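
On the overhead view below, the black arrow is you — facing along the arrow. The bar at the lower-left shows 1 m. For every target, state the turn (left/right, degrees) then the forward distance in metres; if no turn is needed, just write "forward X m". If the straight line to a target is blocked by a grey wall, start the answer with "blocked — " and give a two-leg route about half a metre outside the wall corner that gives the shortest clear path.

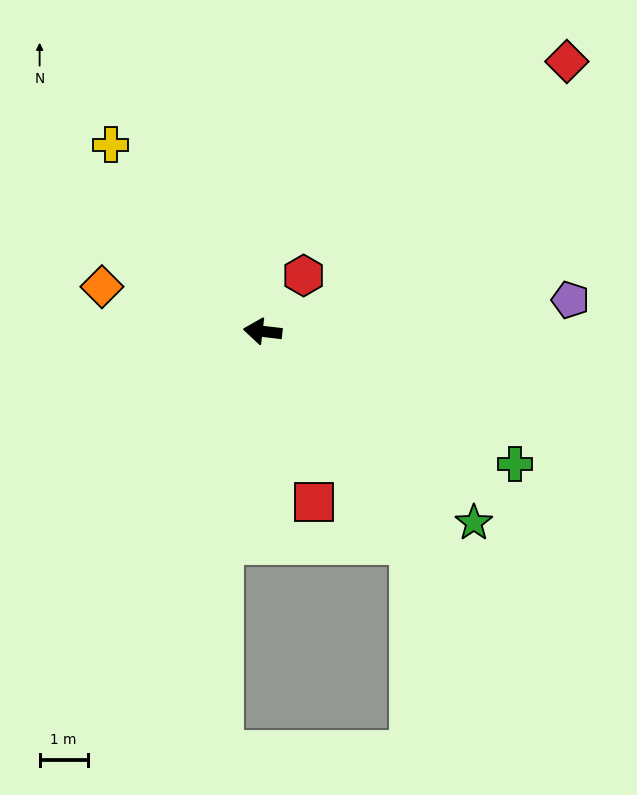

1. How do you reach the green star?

turn left 145°, forward 5.9 m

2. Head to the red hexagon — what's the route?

turn right 120°, forward 1.4 m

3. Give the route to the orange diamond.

turn right 9°, forward 3.5 m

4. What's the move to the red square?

turn left 113°, forward 3.7 m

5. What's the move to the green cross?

turn left 159°, forward 5.9 m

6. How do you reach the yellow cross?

turn right 44°, forward 5.0 m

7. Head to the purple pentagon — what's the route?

turn right 167°, forward 6.5 m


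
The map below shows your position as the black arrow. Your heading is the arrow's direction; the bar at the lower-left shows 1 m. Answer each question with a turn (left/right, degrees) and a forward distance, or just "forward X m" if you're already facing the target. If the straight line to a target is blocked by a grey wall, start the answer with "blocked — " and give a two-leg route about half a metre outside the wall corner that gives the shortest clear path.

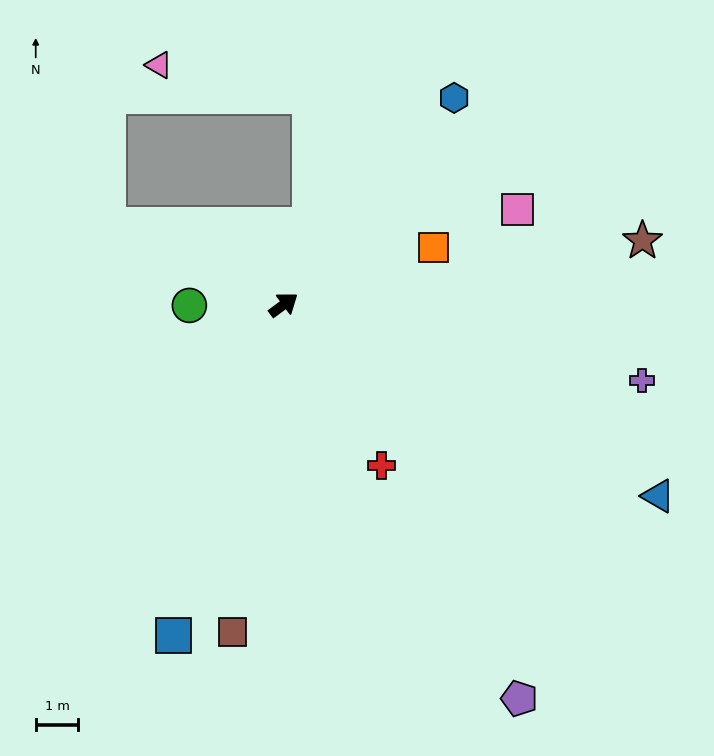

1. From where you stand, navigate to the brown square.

turn right 135°, forward 7.8 m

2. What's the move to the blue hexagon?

turn left 14°, forward 6.3 m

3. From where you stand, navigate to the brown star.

turn right 26°, forward 8.6 m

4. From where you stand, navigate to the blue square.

turn right 145°, forward 8.2 m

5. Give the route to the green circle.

turn left 144°, forward 2.2 m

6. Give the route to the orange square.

turn right 16°, forward 3.8 m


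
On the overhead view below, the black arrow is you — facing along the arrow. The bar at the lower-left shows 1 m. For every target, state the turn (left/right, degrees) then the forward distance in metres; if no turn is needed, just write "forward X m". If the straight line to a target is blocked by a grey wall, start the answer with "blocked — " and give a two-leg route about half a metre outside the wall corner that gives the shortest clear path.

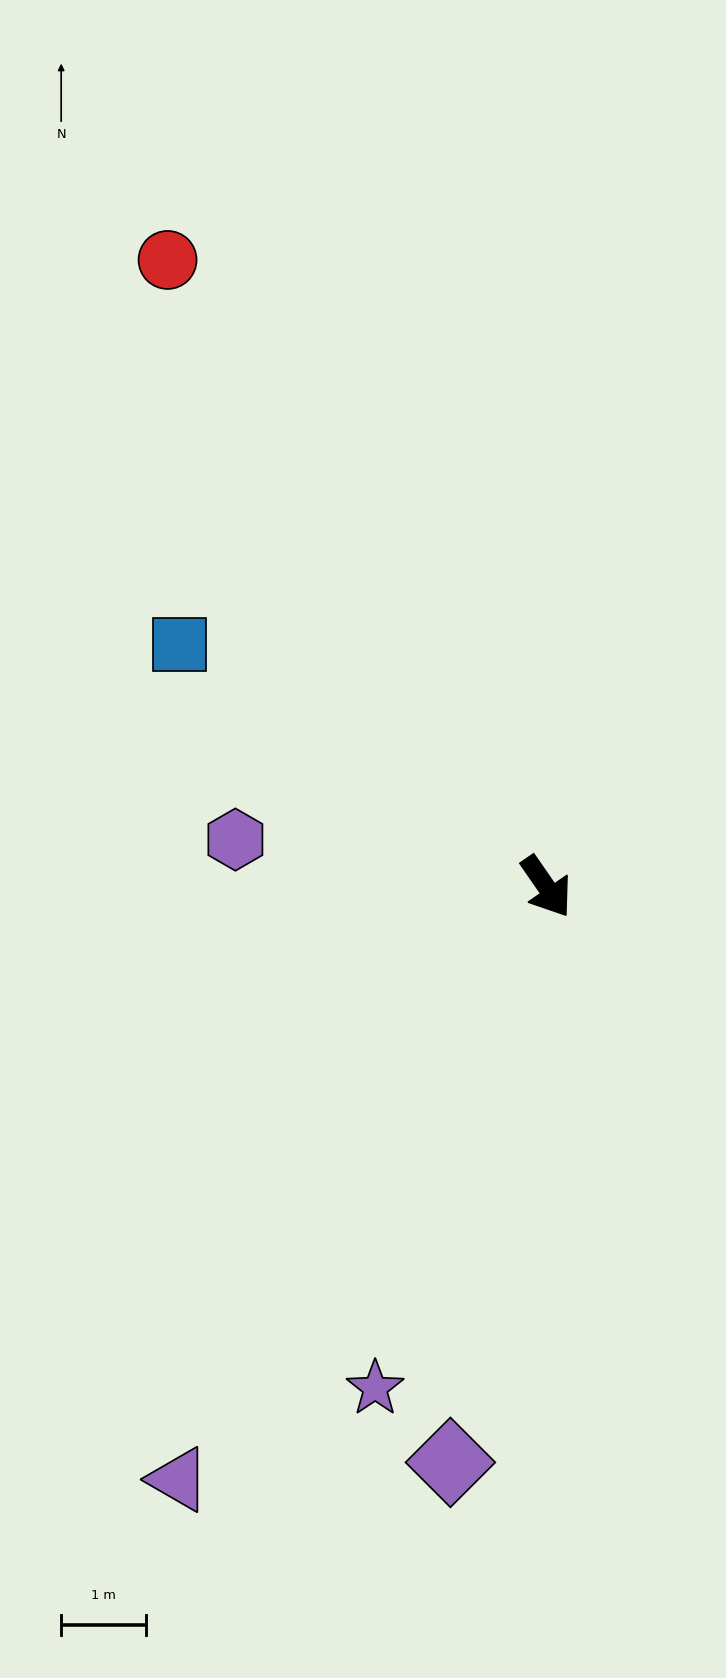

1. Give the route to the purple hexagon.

turn right 133°, forward 3.7 m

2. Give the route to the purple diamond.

turn right 44°, forward 6.9 m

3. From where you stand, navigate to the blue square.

turn right 158°, forward 5.2 m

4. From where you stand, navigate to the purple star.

turn right 54°, forward 6.2 m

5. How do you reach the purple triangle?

turn right 66°, forward 8.2 m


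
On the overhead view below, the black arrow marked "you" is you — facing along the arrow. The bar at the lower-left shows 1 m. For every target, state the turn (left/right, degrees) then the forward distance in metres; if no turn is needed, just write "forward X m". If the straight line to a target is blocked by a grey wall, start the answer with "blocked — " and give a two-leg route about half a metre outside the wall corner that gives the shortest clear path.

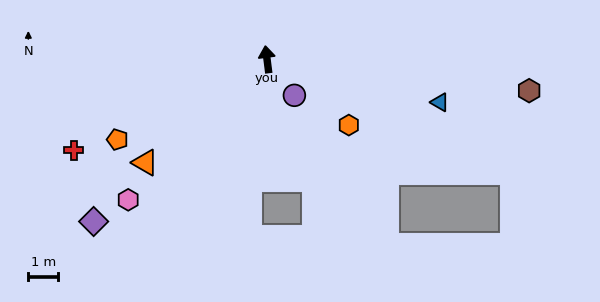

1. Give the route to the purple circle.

turn right 150°, forward 1.5 m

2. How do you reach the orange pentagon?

turn left 111°, forward 5.7 m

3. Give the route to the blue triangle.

turn right 111°, forward 6.0 m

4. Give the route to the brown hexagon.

turn right 104°, forward 8.9 m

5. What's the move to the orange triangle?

turn left 123°, forward 5.4 m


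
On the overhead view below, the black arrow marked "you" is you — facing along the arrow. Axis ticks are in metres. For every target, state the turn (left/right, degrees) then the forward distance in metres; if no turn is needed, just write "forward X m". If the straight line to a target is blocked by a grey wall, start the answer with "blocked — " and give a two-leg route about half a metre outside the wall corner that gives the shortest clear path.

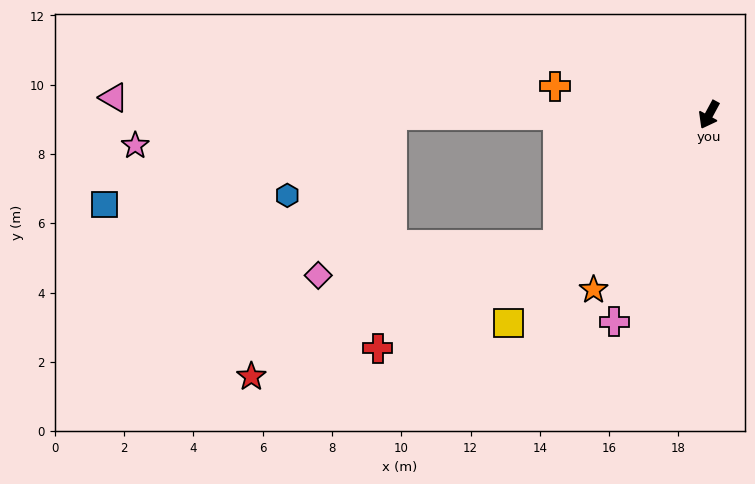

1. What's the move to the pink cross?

turn left 4°, forward 6.6 m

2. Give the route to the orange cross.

turn right 72°, forward 4.5 m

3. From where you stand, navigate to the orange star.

turn right 5°, forward 6.1 m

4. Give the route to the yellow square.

turn right 15°, forward 8.3 m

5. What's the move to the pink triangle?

turn right 63°, forward 17.2 m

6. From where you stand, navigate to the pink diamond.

blocked — turn right 21°, forward 5.8 m, then turn right 33°, forward 7.0 m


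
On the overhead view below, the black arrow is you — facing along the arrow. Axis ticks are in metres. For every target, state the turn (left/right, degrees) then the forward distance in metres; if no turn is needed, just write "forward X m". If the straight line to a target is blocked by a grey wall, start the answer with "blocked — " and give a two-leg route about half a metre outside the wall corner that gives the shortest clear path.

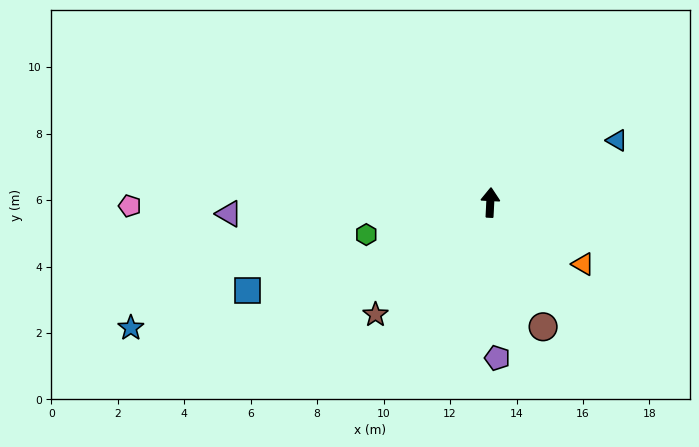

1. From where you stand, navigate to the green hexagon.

turn left 107°, forward 3.9 m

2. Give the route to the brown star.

turn left 137°, forward 4.8 m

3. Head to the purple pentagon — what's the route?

turn right 174°, forward 4.7 m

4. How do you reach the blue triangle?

turn right 61°, forward 4.2 m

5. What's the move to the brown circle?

turn right 154°, forward 4.1 m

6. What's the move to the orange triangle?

turn right 121°, forward 3.4 m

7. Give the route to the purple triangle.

turn left 95°, forward 7.9 m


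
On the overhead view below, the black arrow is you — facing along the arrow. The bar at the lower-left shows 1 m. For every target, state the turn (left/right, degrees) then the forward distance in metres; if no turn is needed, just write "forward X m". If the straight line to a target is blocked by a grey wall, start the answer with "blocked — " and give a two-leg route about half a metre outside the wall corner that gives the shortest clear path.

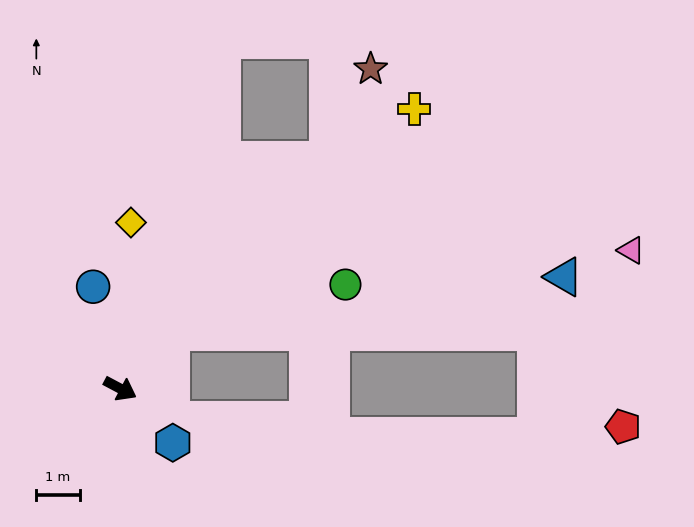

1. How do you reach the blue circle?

turn left 133°, forward 2.4 m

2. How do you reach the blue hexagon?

turn right 18°, forward 1.7 m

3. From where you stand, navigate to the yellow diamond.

turn left 114°, forward 3.8 m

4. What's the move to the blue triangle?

blocked — turn left 76°, forward 1.8 m, then turn right 40°, forward 9.2 m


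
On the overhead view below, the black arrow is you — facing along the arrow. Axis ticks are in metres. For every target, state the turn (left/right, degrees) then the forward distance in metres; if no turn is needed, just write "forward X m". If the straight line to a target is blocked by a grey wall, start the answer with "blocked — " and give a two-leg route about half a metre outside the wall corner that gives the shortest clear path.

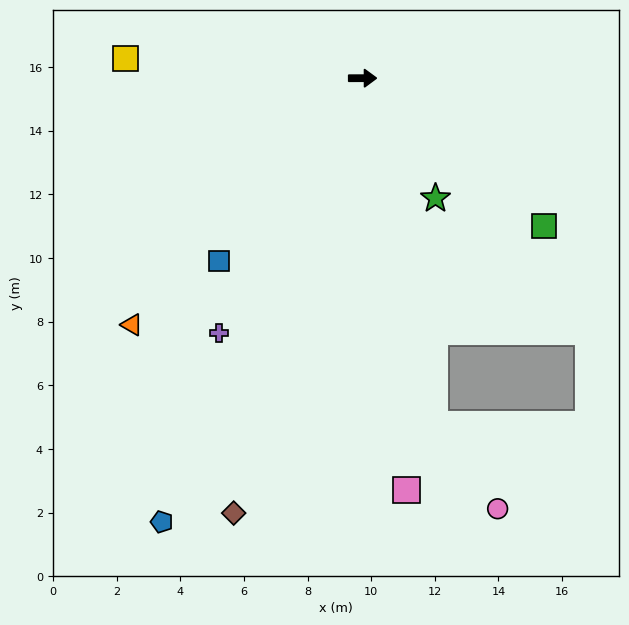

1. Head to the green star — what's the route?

turn right 59°, forward 4.4 m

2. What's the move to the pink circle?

blocked — turn right 78°, forward 11.1 m, then turn left 25°, forward 3.3 m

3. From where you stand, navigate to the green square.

turn right 39°, forward 7.4 m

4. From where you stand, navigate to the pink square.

turn right 84°, forward 13.0 m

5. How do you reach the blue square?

turn right 128°, forward 7.3 m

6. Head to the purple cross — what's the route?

turn right 120°, forward 9.2 m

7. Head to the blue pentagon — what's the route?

turn right 114°, forward 15.3 m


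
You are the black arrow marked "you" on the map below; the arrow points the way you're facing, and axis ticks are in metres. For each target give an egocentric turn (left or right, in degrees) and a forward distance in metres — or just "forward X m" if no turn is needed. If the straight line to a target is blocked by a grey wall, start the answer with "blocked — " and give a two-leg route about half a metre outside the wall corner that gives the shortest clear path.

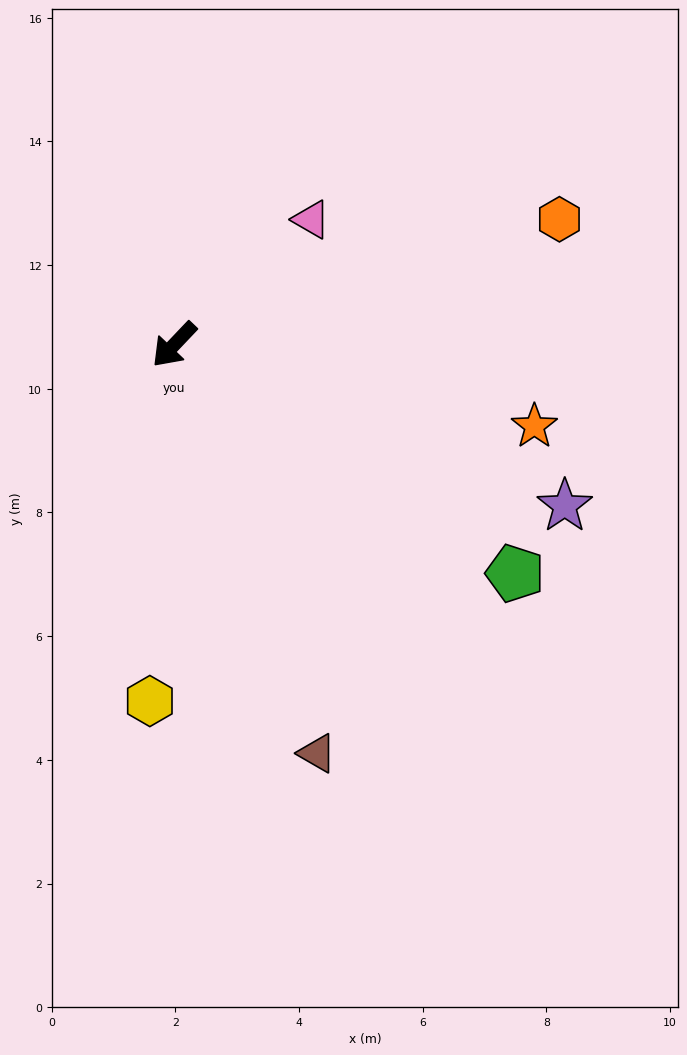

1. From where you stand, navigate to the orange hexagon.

turn left 152°, forward 6.6 m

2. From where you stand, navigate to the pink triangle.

turn left 176°, forward 3.0 m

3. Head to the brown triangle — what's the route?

turn left 63°, forward 7.0 m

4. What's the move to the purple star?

turn left 111°, forward 6.8 m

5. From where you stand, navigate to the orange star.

turn left 121°, forward 6.0 m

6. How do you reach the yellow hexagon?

turn left 40°, forward 5.8 m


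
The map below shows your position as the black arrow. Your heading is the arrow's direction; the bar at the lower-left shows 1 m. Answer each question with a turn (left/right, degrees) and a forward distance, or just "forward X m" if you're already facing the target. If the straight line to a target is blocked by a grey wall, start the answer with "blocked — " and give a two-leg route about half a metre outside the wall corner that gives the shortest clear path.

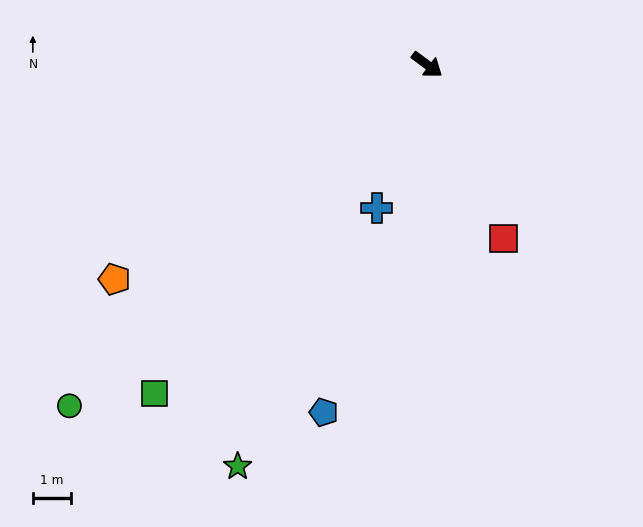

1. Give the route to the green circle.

turn right 100°, forward 12.8 m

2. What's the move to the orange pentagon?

turn right 109°, forward 9.8 m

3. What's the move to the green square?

turn right 93°, forward 11.1 m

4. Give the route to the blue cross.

turn right 73°, forward 3.9 m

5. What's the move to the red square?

turn right 29°, forward 4.9 m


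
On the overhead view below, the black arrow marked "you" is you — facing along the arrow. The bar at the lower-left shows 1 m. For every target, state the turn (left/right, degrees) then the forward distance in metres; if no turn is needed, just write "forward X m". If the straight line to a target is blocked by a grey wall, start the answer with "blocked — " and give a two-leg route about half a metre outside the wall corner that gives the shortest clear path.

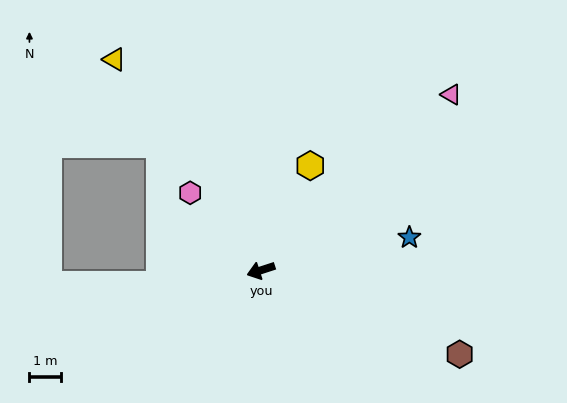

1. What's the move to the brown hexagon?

turn left 139°, forward 6.7 m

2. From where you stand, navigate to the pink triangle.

turn right 155°, forward 8.1 m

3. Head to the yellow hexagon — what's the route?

turn right 133°, forward 3.6 m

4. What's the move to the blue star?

turn left 174°, forward 4.7 m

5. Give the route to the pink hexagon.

turn right 66°, forward 3.3 m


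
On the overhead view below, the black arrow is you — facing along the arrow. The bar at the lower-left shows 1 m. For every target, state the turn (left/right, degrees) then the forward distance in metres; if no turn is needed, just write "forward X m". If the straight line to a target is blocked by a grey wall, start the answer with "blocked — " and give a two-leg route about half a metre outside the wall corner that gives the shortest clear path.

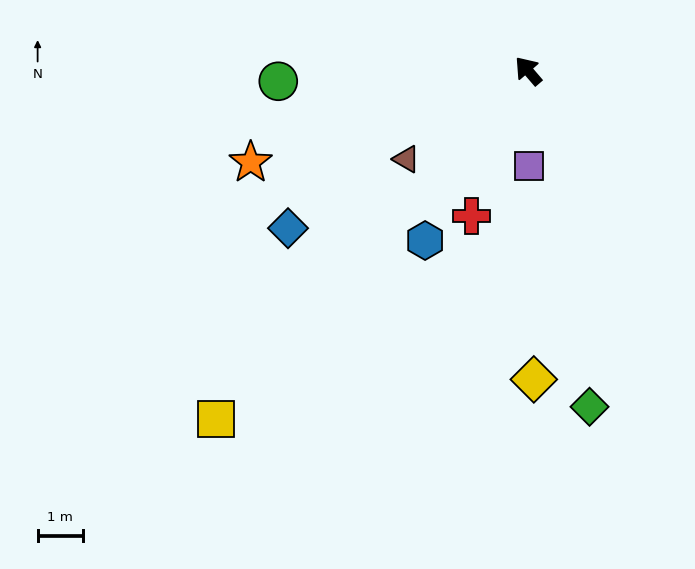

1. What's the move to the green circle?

turn left 52°, forward 5.6 m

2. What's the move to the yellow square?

turn left 98°, forward 10.4 m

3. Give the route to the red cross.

turn left 118°, forward 3.5 m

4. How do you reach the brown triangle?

turn left 85°, forward 3.3 m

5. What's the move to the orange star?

turn left 68°, forward 6.5 m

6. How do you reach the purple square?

turn left 140°, forward 2.1 m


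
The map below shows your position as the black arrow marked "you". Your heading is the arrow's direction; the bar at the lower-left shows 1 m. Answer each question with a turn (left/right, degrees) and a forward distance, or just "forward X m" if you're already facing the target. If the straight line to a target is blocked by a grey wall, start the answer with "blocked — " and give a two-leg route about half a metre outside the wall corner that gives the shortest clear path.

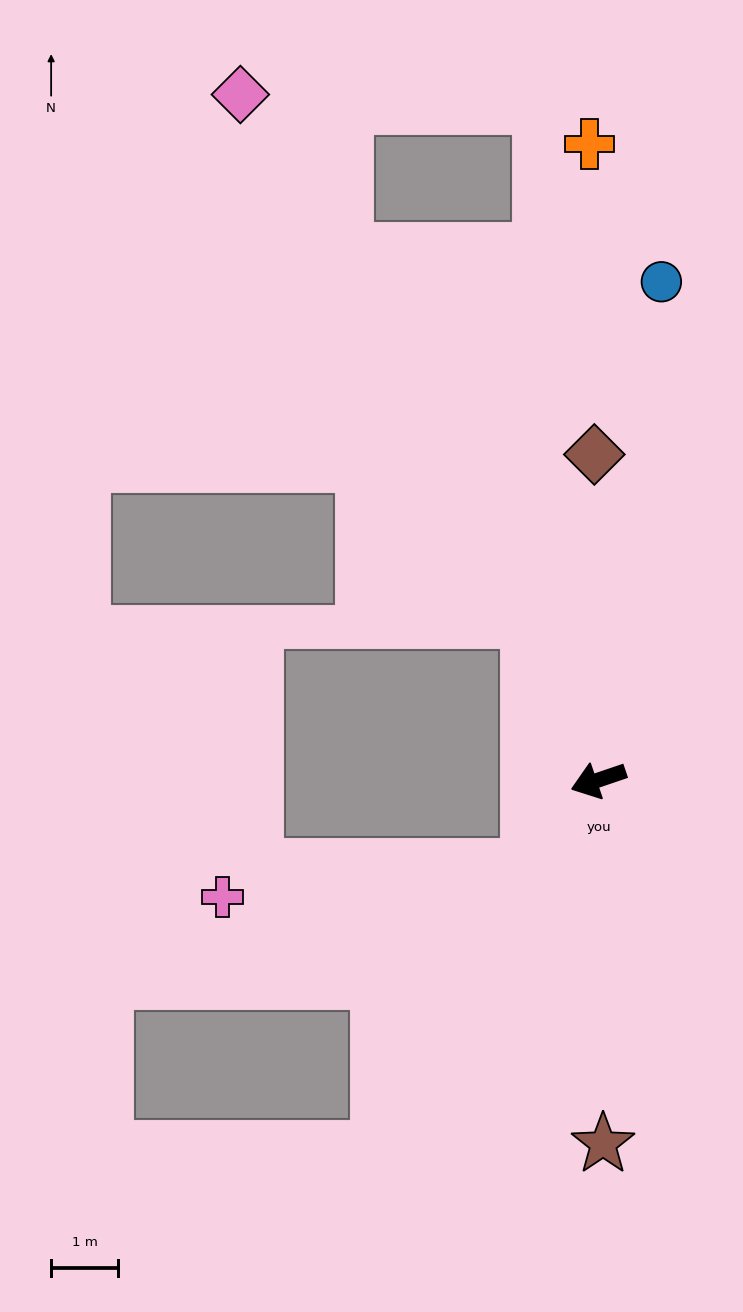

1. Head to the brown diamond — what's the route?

turn right 108°, forward 4.8 m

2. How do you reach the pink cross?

blocked — turn left 33°, forward 1.7 m, then turn right 46°, forward 4.6 m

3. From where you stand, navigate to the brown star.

turn left 72°, forward 5.4 m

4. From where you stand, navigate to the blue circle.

turn right 116°, forward 7.5 m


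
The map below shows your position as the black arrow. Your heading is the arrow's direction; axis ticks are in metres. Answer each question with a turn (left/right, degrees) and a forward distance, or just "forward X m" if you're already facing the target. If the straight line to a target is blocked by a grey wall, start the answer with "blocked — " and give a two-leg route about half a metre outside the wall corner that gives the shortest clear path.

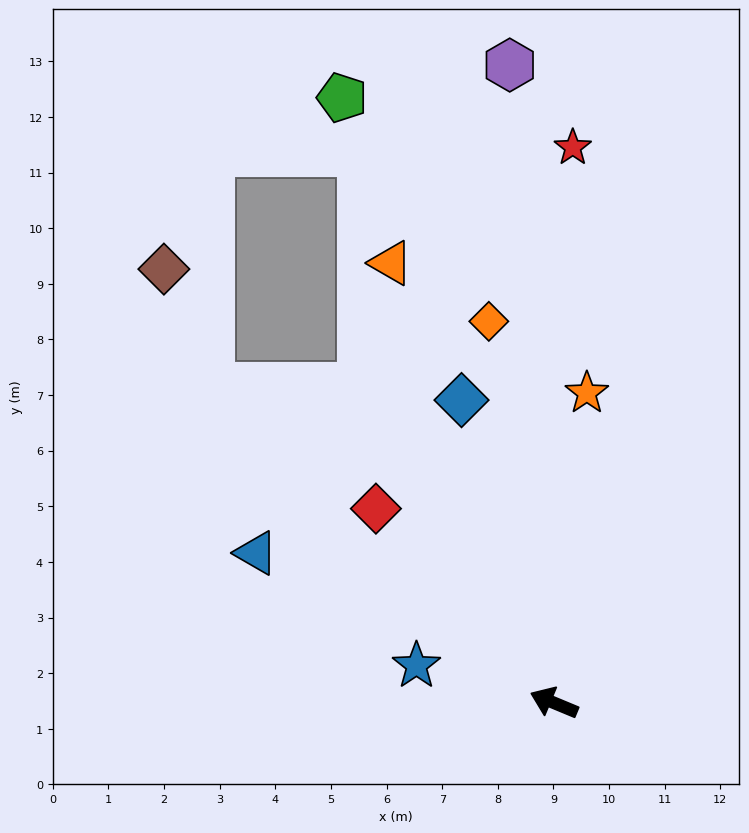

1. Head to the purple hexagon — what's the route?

turn right 63°, forward 11.5 m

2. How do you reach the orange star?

turn right 73°, forward 5.6 m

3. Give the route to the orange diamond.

turn right 58°, forward 7.0 m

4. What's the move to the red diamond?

turn right 25°, forward 4.7 m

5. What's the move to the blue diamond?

turn right 50°, forward 5.7 m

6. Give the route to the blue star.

turn left 7°, forward 2.6 m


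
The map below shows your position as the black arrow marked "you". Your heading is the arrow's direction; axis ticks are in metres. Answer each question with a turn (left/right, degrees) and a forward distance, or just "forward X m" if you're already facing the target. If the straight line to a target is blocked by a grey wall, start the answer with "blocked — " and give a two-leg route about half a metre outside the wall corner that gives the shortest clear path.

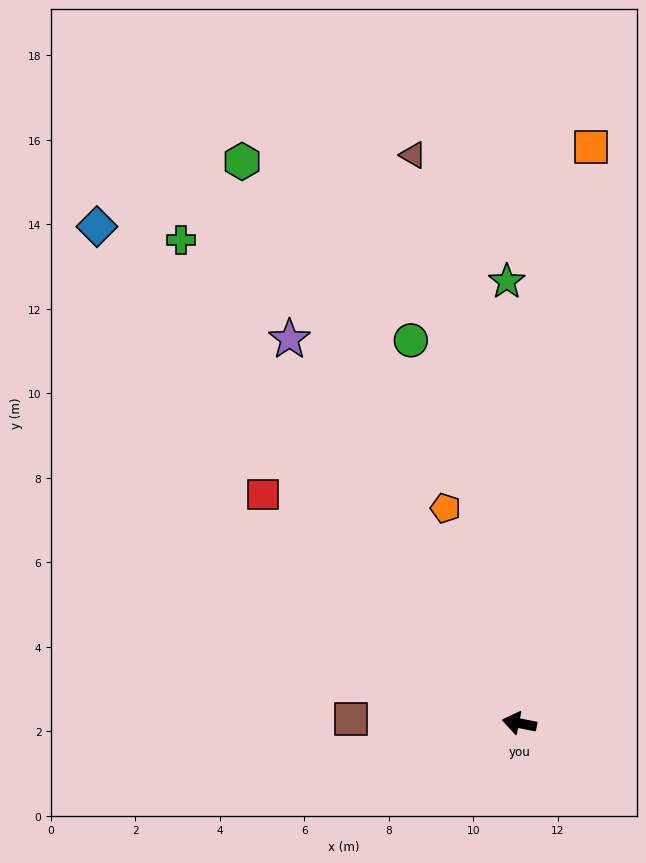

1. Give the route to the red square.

turn right 31°, forward 8.1 m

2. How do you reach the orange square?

turn right 86°, forward 13.7 m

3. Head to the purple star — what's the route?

turn right 48°, forward 10.6 m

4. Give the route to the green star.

turn right 77°, forward 10.5 m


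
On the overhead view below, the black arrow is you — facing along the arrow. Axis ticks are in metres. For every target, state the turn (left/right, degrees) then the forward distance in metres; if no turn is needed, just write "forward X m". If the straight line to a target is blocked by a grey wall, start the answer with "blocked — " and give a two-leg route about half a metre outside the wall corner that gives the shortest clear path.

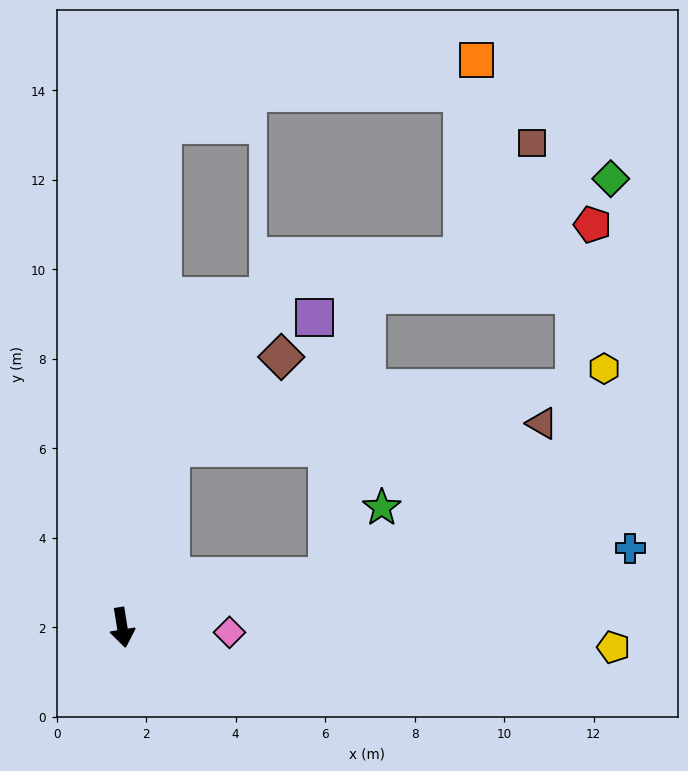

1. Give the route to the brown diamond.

blocked — turn left 156°, forward 4.2 m, then turn right 36°, forward 3.2 m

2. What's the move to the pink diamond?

turn left 78°, forward 2.4 m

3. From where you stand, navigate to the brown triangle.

blocked — turn left 156°, forward 4.2 m, then turn right 71°, forward 8.3 m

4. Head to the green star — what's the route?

blocked — turn left 95°, forward 4.7 m, then turn left 37°, forward 1.9 m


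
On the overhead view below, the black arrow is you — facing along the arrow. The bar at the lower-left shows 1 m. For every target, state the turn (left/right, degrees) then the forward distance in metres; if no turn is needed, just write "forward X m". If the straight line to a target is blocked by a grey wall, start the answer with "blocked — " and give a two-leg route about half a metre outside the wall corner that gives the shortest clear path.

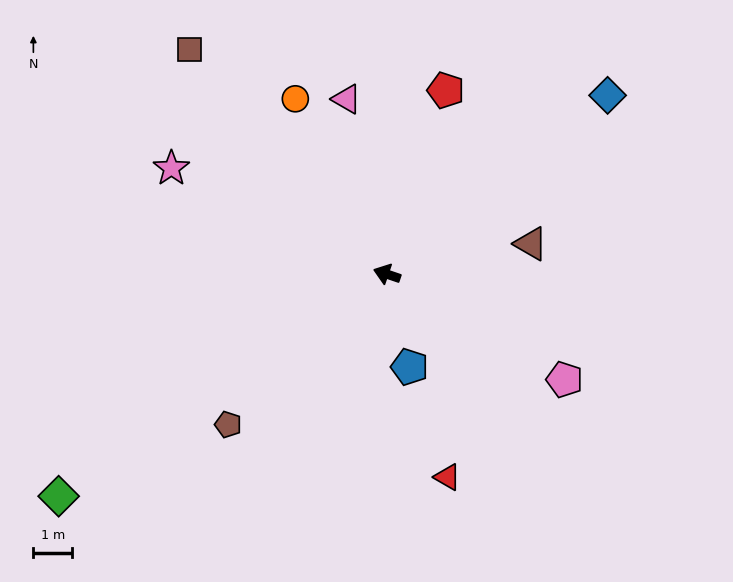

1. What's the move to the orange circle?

turn right 44°, forward 5.1 m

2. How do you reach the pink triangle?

turn right 58°, forward 4.6 m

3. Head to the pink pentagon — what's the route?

turn left 168°, forward 5.3 m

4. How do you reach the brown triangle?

turn right 149°, forward 3.8 m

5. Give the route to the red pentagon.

turn right 89°, forward 5.0 m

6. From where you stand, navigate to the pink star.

turn right 7°, forward 6.2 m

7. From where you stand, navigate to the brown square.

turn right 30°, forward 7.7 m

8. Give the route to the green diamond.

turn left 53°, forward 10.2 m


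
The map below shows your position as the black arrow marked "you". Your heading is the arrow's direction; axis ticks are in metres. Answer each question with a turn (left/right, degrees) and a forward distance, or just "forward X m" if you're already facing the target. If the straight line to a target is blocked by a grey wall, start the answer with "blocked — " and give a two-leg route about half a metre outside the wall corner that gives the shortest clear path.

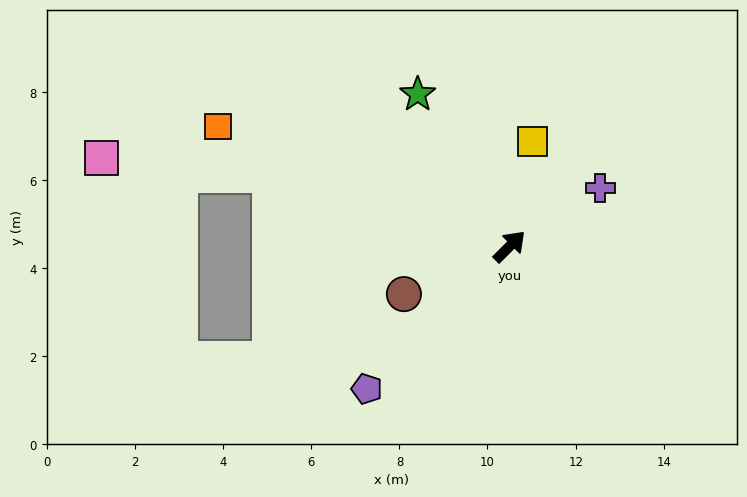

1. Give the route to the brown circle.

turn left 159°, forward 2.6 m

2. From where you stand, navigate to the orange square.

turn left 113°, forward 7.2 m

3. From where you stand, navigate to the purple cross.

turn right 12°, forward 2.4 m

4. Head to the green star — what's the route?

turn left 76°, forward 4.0 m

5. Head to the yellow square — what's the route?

turn left 32°, forward 2.4 m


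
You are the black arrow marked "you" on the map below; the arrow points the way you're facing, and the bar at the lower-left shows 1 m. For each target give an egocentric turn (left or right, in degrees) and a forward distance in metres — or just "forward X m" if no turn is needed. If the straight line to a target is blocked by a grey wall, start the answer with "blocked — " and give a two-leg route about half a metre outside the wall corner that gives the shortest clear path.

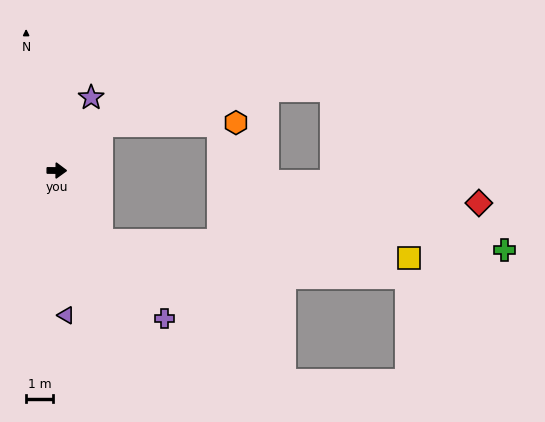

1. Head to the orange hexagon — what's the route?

blocked — turn left 46°, forward 2.3 m, then turn right 44°, forward 4.9 m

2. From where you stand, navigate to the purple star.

turn left 65°, forward 3.0 m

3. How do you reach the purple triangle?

turn right 86°, forward 5.3 m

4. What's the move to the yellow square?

blocked — turn right 57°, forward 3.1 m, then turn left 54°, forward 11.3 m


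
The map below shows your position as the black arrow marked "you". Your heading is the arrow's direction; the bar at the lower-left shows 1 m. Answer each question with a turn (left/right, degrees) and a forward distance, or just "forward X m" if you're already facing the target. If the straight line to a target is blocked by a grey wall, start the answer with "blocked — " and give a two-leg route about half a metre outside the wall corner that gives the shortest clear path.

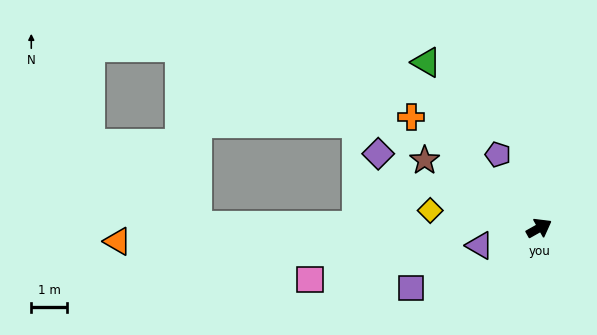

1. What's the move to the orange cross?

turn left 110°, forward 4.7 m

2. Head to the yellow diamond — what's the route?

turn left 141°, forward 3.0 m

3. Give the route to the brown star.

turn left 120°, forward 3.7 m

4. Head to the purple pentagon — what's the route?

turn left 90°, forward 2.3 m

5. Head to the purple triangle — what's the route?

turn left 167°, forward 1.7 m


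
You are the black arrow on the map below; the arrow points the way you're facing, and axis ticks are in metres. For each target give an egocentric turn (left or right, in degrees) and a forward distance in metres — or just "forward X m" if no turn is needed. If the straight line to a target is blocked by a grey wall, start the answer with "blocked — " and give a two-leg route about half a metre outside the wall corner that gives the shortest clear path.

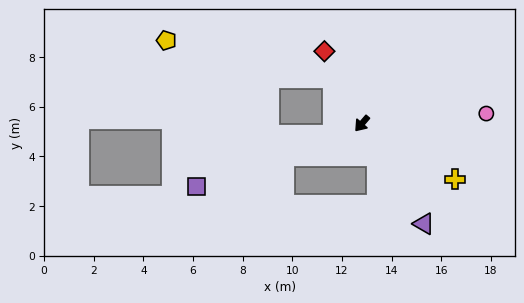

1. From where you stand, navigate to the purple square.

turn right 29°, forward 7.1 m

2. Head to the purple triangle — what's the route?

turn left 72°, forward 4.7 m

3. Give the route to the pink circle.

turn left 135°, forward 5.0 m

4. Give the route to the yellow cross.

turn left 100°, forward 4.4 m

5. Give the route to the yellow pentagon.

blocked — turn right 107°, forward 2.2 m, then turn left 45°, forward 6.9 m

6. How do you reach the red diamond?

turn right 112°, forward 3.3 m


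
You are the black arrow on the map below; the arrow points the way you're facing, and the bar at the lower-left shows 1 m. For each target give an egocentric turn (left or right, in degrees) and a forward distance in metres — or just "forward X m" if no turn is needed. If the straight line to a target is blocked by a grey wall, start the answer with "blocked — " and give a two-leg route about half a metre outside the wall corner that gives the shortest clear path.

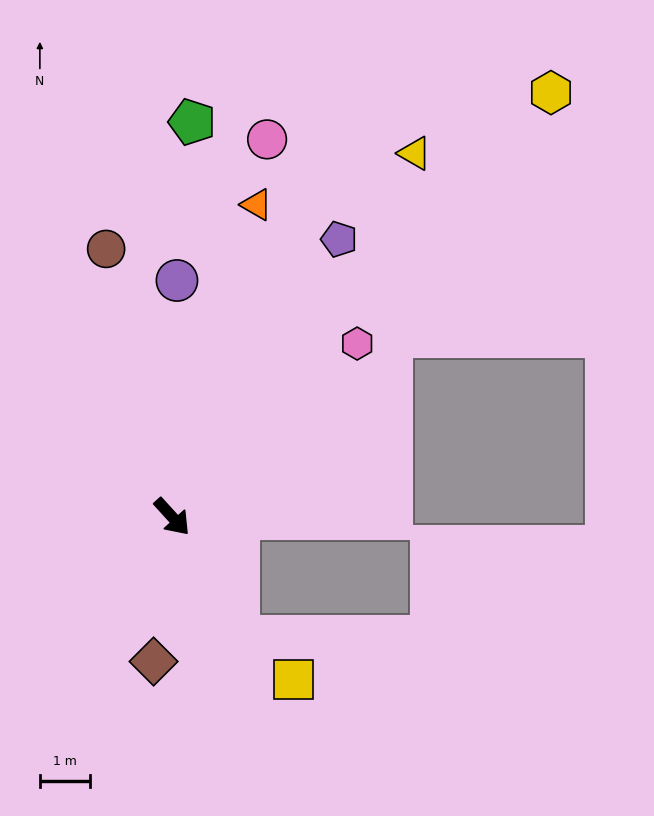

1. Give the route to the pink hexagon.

turn left 91°, forward 5.1 m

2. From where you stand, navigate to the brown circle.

turn left 152°, forward 5.5 m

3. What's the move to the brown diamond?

turn right 50°, forward 2.9 m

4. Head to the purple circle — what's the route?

turn left 137°, forward 4.7 m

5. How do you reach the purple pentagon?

turn left 107°, forward 6.5 m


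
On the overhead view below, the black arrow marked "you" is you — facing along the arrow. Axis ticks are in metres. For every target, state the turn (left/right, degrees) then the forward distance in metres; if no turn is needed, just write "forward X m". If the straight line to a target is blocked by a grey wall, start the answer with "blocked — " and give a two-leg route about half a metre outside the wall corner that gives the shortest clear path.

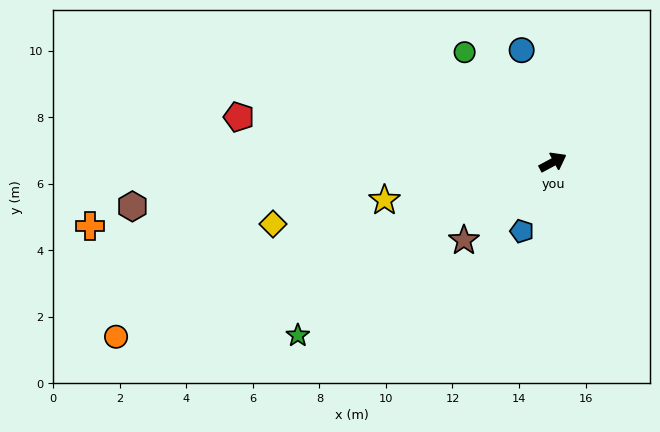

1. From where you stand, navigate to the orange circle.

turn left 174°, forward 14.1 m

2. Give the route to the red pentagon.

turn left 144°, forward 9.5 m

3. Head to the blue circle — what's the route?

turn left 77°, forward 3.5 m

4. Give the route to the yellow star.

turn left 164°, forward 5.2 m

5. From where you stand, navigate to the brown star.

turn right 167°, forward 3.6 m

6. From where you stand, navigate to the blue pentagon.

turn right 142°, forward 2.3 m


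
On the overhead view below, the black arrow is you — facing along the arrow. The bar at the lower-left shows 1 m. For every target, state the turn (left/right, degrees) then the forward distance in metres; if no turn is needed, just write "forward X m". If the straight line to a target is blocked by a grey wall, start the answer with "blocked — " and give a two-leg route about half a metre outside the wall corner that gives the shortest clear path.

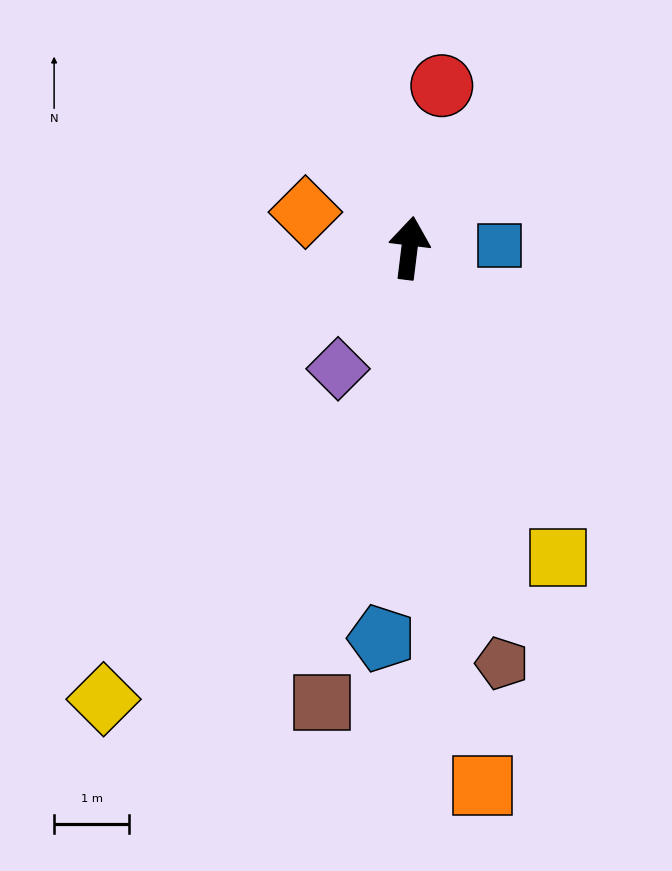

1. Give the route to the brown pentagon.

turn right 160°, forward 5.7 m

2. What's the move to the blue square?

turn right 81°, forward 1.2 m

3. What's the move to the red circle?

turn right 4°, forward 2.2 m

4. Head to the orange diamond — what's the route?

turn left 78°, forward 1.5 m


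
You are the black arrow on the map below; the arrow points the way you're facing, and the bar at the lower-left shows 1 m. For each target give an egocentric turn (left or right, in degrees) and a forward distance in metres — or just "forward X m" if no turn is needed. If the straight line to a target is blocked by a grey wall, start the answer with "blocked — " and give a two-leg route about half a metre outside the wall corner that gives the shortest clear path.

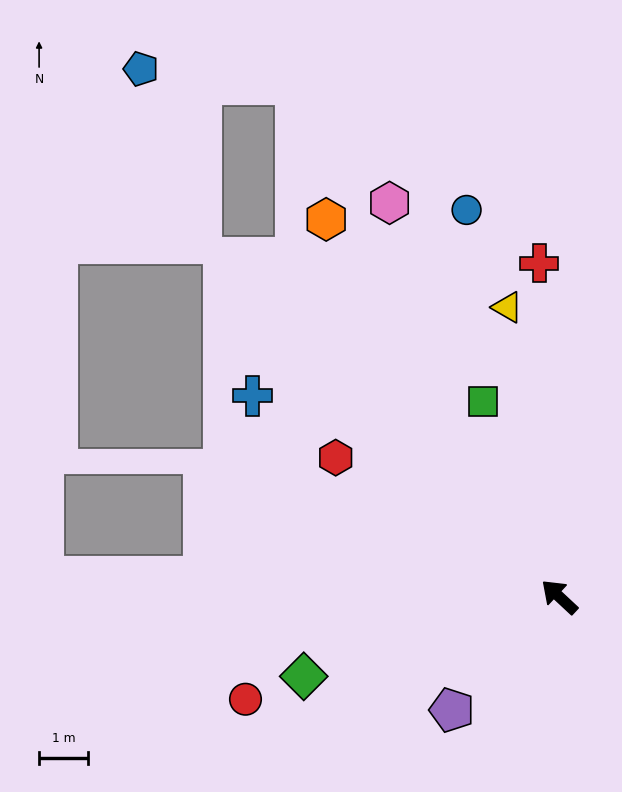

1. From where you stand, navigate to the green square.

turn right 26°, forward 4.3 m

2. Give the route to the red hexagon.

turn left 11°, forward 5.4 m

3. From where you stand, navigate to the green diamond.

turn left 60°, forward 5.5 m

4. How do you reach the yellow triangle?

turn right 37°, forward 6.0 m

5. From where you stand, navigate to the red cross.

turn right 44°, forward 6.8 m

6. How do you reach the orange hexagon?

turn right 15°, forward 9.1 m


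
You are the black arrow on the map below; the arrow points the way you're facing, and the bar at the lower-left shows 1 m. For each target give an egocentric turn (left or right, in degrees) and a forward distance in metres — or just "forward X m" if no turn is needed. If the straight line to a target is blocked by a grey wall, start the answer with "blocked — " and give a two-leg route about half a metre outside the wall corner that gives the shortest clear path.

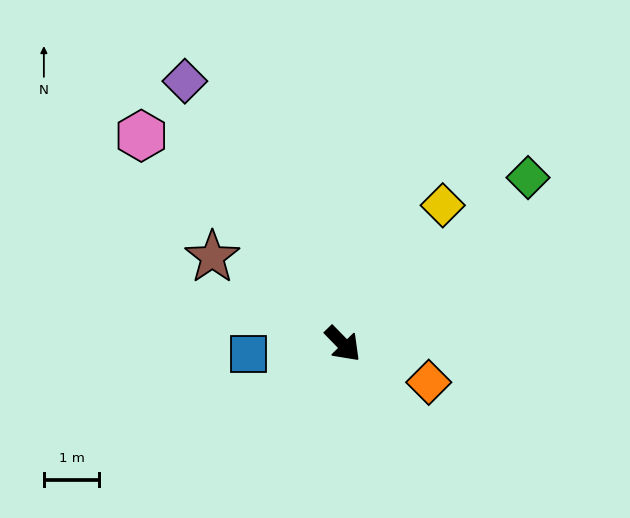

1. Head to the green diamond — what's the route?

turn left 88°, forward 4.5 m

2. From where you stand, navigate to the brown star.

turn right 168°, forward 2.8 m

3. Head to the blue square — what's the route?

turn right 128°, forward 1.7 m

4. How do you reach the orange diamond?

turn left 22°, forward 1.7 m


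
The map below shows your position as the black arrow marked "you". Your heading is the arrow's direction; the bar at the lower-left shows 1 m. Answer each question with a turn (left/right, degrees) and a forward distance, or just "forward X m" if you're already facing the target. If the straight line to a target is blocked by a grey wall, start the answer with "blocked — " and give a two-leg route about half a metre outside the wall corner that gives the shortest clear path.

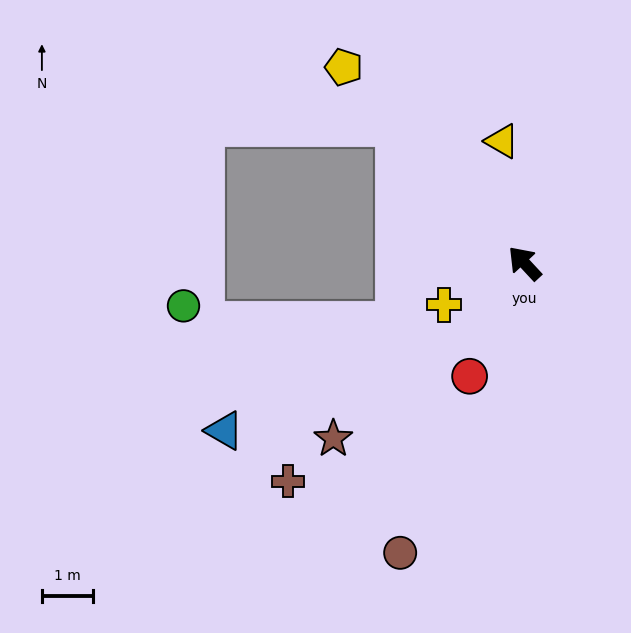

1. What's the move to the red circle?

turn left 111°, forward 2.4 m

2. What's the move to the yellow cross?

turn left 74°, forward 1.8 m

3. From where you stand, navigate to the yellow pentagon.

forward 5.2 m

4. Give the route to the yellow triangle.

turn right 32°, forward 2.4 m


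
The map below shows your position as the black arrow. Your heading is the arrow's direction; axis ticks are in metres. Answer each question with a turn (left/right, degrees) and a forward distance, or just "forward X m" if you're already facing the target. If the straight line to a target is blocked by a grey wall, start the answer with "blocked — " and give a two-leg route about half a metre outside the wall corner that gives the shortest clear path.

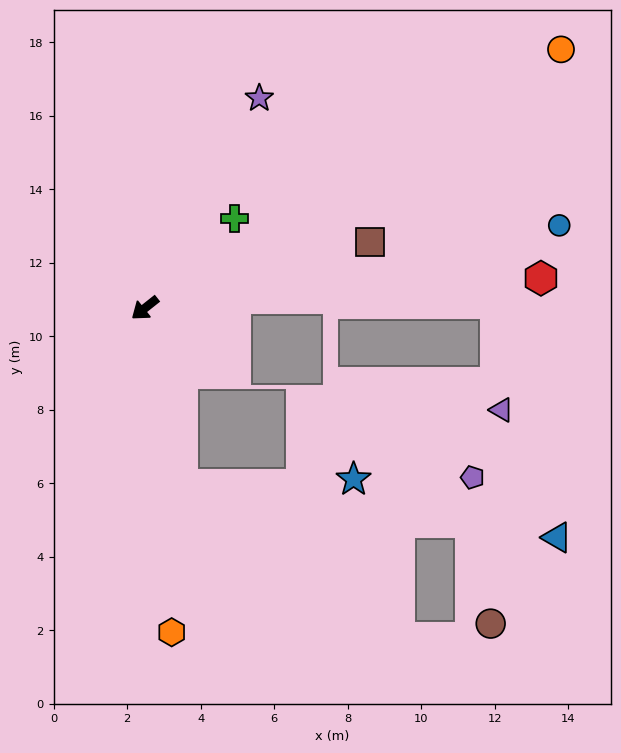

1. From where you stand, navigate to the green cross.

turn right 173°, forward 3.4 m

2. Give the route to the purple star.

turn right 157°, forward 6.5 m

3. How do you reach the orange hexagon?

turn left 56°, forward 8.8 m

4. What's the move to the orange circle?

turn left 173°, forward 13.3 m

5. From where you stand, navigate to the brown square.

turn left 158°, forward 6.4 m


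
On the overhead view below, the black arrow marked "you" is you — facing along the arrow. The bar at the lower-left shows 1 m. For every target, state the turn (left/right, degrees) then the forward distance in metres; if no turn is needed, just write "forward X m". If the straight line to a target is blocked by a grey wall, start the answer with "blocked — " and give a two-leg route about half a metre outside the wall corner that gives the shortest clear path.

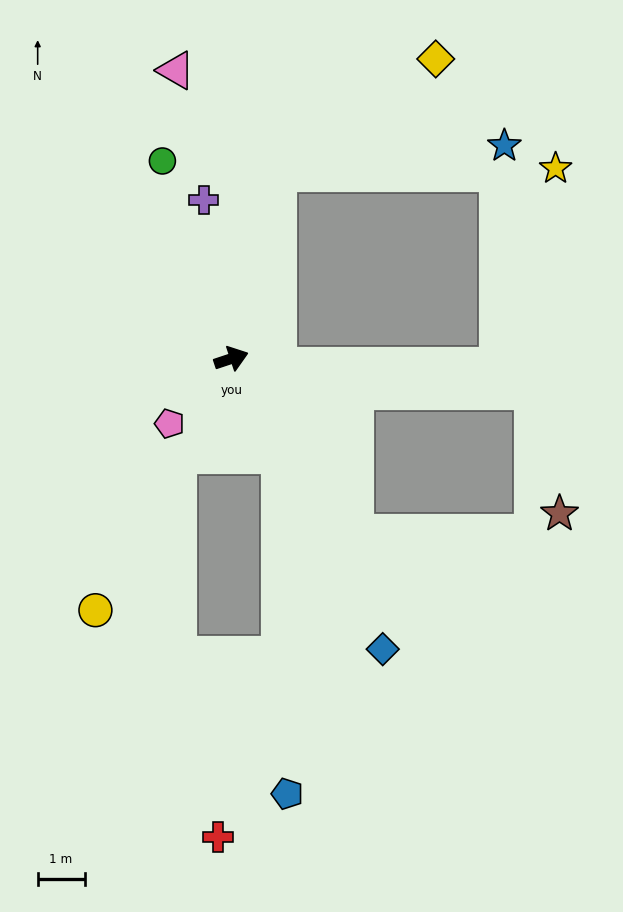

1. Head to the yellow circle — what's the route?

turn right 137°, forward 6.1 m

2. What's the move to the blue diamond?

turn right 81°, forward 7.0 m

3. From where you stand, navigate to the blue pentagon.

blocked — turn right 81°, forward 2.3 m, then turn right 26°, forward 7.3 m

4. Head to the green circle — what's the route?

turn left 91°, forward 4.5 m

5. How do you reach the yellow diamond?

blocked — turn left 58°, forward 4.1 m, then turn right 41°, forward 4.2 m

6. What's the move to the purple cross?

turn left 81°, forward 3.4 m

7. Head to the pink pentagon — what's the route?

turn right 152°, forward 1.9 m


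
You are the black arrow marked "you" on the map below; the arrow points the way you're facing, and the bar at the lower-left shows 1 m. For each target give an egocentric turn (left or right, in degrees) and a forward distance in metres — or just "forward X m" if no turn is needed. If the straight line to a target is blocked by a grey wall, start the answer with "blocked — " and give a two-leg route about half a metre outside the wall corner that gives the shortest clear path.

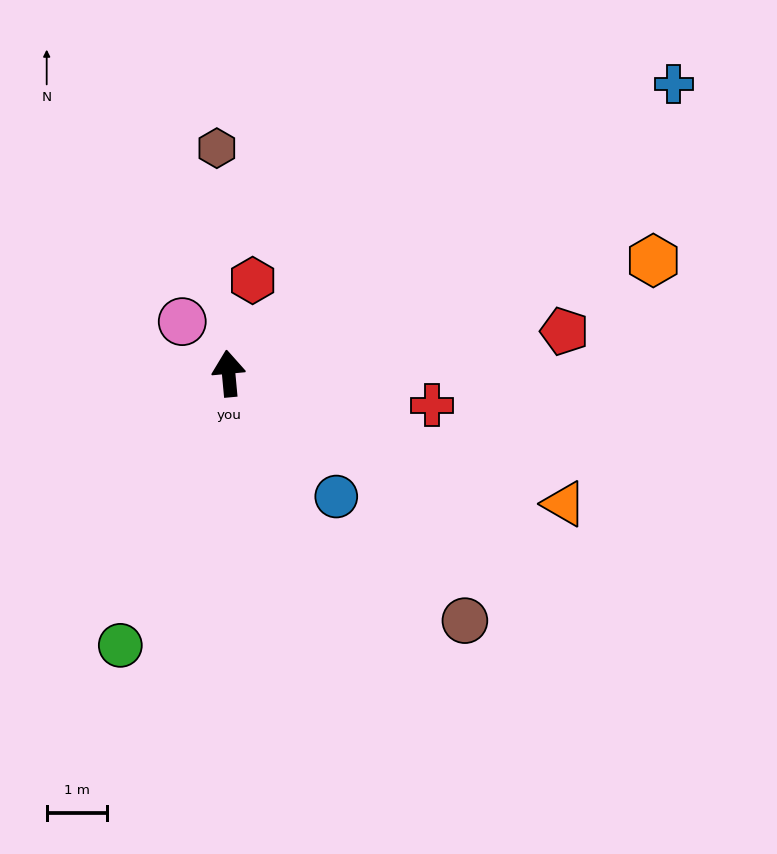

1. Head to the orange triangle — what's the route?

turn right 117°, forward 6.0 m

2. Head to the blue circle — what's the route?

turn right 144°, forward 2.7 m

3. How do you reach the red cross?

turn right 104°, forward 3.4 m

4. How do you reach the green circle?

turn left 153°, forward 4.9 m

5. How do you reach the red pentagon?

turn right 88°, forward 5.7 m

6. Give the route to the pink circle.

turn left 37°, forward 1.2 m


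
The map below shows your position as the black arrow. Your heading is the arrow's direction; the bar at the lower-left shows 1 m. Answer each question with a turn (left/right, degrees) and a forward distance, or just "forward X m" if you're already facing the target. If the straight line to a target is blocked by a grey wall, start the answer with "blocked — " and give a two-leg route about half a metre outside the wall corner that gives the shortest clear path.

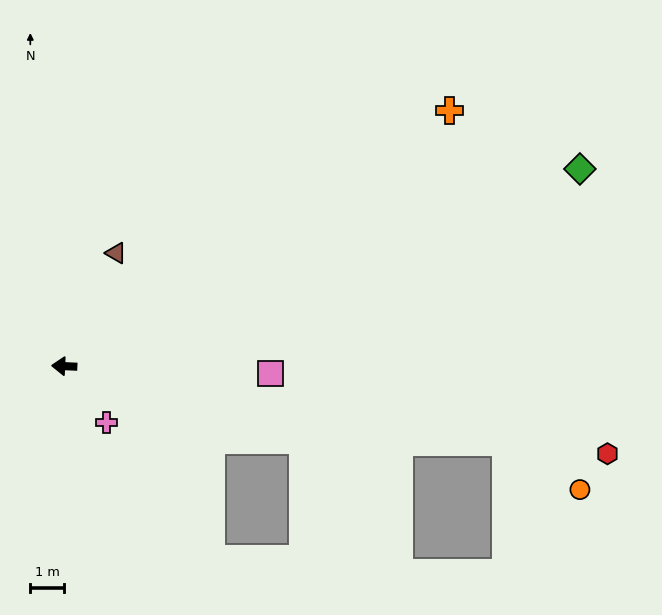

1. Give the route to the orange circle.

blocked — turn left 173°, forward 13.4 m, then turn right 24°, forward 2.6 m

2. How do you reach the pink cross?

turn left 130°, forward 2.1 m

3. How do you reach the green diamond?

turn right 156°, forward 16.5 m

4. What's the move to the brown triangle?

turn right 112°, forward 3.7 m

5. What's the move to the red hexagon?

turn left 173°, forward 16.5 m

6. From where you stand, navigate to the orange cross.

turn right 144°, forward 13.9 m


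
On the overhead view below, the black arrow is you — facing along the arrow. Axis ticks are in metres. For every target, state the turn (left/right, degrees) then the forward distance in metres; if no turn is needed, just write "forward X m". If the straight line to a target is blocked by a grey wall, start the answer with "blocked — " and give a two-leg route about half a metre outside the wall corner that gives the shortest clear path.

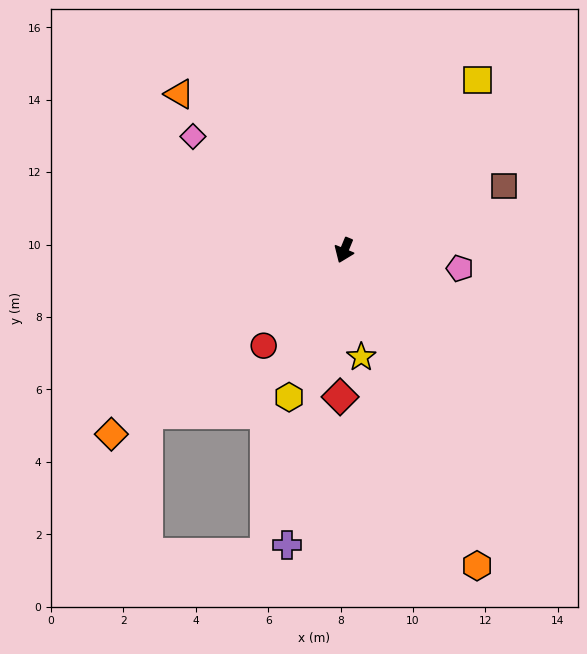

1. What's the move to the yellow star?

turn left 31°, forward 3.0 m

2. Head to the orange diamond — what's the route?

turn right 29°, forward 8.2 m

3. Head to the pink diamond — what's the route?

turn right 105°, forward 5.2 m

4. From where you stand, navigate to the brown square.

turn left 134°, forward 4.8 m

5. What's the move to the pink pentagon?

turn left 104°, forward 3.2 m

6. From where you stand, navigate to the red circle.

turn right 18°, forward 3.4 m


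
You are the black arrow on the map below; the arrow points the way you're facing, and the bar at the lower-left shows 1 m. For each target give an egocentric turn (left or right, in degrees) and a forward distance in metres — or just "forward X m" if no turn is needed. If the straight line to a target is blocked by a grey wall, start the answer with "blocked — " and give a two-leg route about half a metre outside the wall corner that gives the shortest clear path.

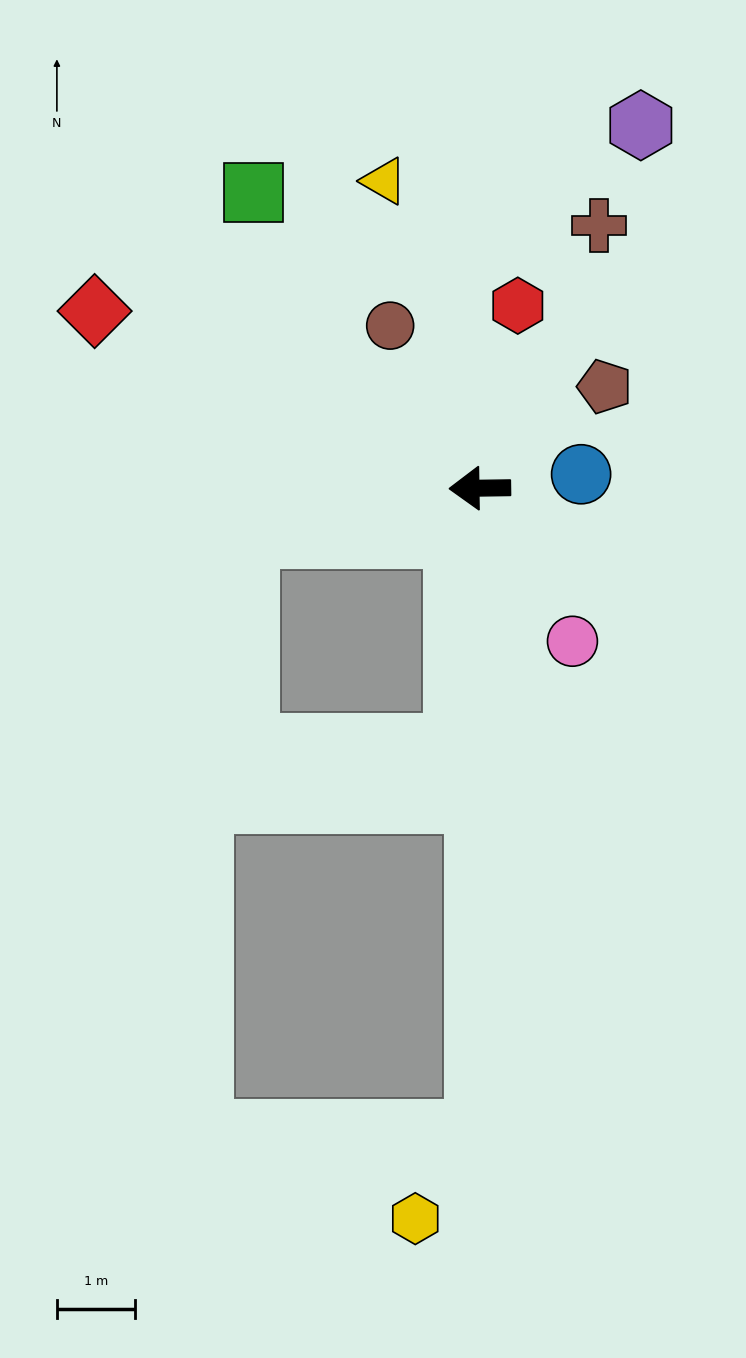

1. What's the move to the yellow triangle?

turn right 74°, forward 4.1 m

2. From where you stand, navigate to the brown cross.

turn right 115°, forward 3.7 m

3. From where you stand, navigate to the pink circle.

turn left 120°, forward 2.3 m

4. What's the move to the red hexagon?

turn right 103°, forward 2.4 m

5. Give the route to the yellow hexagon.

blocked — turn left 89°, forward 8.3 m, then turn right 36°, forward 1.4 m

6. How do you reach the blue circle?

turn right 173°, forward 1.3 m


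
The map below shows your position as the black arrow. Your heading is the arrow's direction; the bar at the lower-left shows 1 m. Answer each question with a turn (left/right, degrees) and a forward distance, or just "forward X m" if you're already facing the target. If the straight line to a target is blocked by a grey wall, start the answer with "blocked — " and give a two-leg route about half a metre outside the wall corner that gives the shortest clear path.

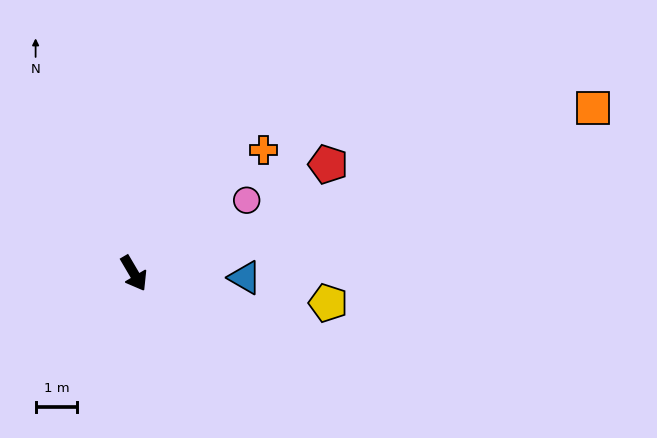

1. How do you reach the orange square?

turn left 79°, forward 11.7 m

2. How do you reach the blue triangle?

turn left 57°, forward 2.7 m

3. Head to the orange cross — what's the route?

turn left 103°, forward 4.3 m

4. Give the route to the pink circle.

turn left 92°, forward 3.2 m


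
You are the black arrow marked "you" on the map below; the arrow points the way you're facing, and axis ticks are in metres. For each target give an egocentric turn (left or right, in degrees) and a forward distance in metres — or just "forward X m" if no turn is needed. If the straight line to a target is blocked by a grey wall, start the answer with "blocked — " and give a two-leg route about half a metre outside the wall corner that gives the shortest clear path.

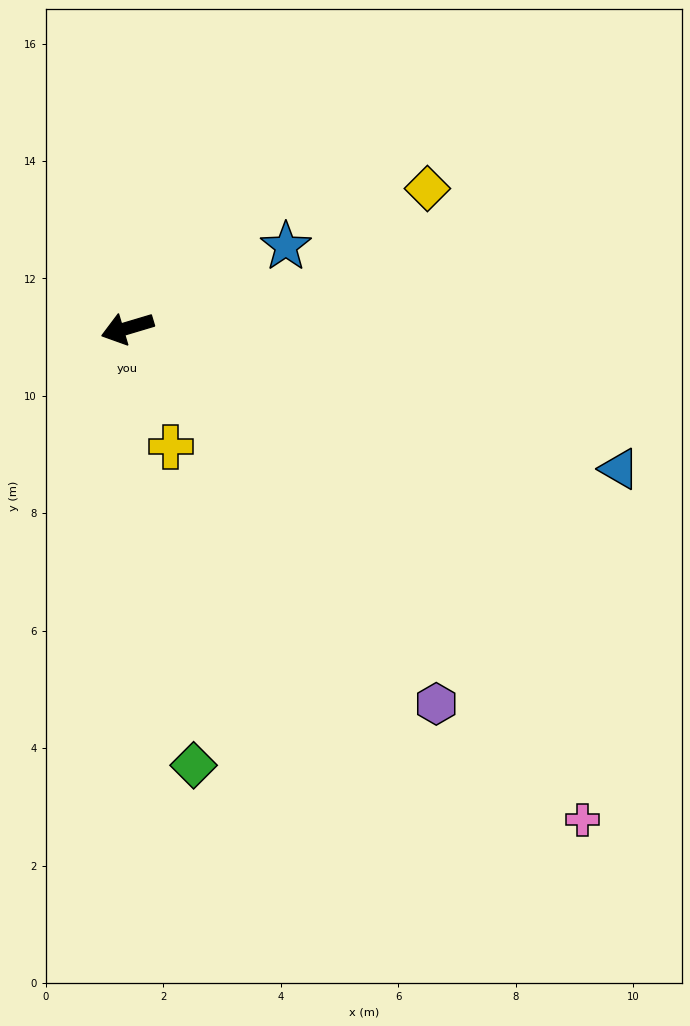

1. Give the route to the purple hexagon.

turn left 113°, forward 8.3 m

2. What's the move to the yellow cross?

turn left 94°, forward 2.2 m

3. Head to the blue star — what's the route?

turn right 169°, forward 3.0 m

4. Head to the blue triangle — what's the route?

turn left 147°, forward 8.7 m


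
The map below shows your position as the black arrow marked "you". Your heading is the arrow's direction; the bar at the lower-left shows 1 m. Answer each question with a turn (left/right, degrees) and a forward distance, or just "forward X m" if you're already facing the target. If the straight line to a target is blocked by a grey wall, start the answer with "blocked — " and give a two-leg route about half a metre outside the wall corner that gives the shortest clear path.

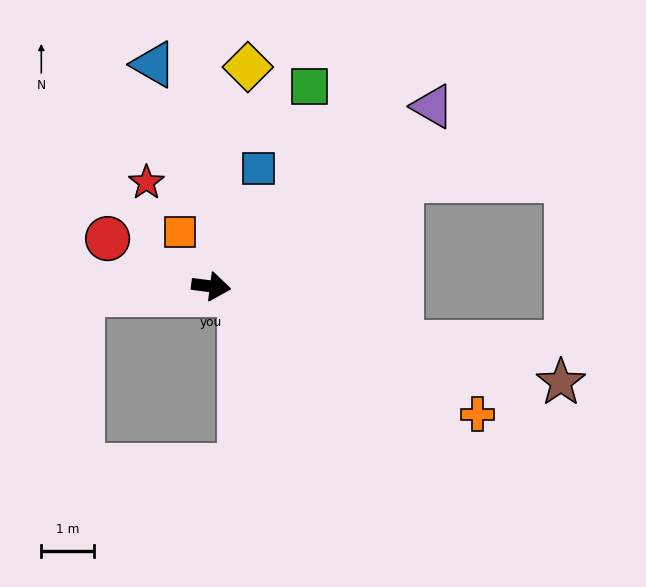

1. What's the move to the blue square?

turn left 75°, forward 2.4 m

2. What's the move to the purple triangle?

turn left 47°, forward 5.4 m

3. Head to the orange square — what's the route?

turn left 127°, forward 1.2 m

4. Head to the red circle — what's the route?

turn left 163°, forward 2.2 m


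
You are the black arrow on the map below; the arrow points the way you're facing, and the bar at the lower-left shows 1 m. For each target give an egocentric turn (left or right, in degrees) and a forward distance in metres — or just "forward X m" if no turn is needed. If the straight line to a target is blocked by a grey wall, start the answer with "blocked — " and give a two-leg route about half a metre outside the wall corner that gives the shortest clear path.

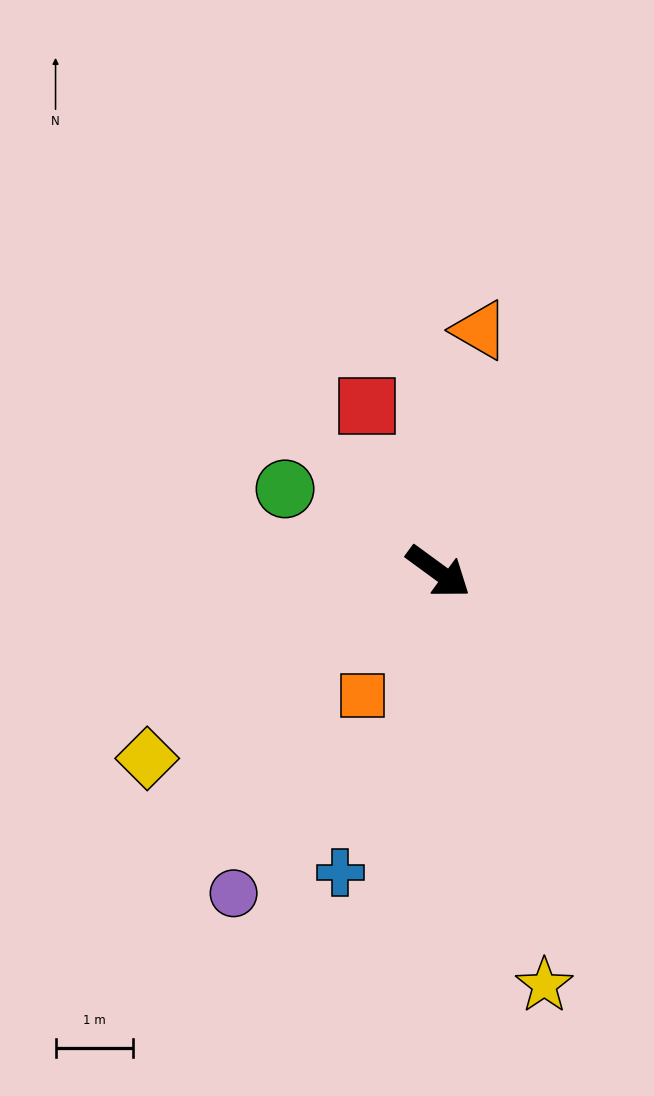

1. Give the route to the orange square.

turn right 85°, forward 1.9 m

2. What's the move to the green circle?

turn right 172°, forward 2.3 m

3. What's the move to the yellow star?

turn right 39°, forward 5.5 m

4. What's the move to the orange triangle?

turn left 116°, forward 3.2 m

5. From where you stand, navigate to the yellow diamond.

turn right 111°, forward 4.5 m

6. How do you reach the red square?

turn left 149°, forward 2.3 m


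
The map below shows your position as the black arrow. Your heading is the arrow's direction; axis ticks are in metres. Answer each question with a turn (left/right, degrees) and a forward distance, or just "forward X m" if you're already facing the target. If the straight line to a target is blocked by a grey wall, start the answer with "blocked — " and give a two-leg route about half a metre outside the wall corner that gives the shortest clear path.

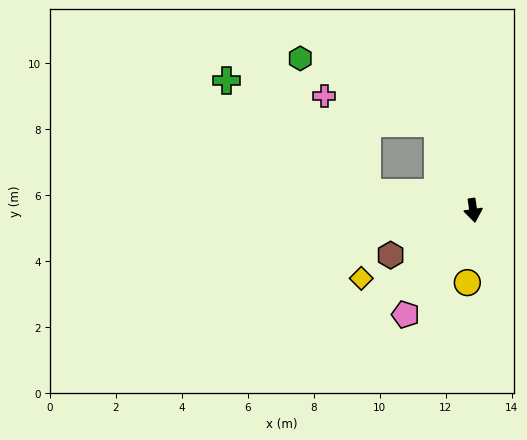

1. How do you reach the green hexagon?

blocked — turn right 166°, forward 2.9 m, then turn left 42°, forward 4.6 m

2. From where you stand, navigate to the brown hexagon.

turn right 70°, forward 2.8 m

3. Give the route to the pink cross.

blocked — turn right 166°, forward 2.9 m, then turn left 54°, forward 3.5 m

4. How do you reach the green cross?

blocked — turn right 108°, forward 3.3 m, then turn right 29°, forward 5.5 m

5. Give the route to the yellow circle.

turn right 13°, forward 2.2 m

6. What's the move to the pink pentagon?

turn right 41°, forward 3.8 m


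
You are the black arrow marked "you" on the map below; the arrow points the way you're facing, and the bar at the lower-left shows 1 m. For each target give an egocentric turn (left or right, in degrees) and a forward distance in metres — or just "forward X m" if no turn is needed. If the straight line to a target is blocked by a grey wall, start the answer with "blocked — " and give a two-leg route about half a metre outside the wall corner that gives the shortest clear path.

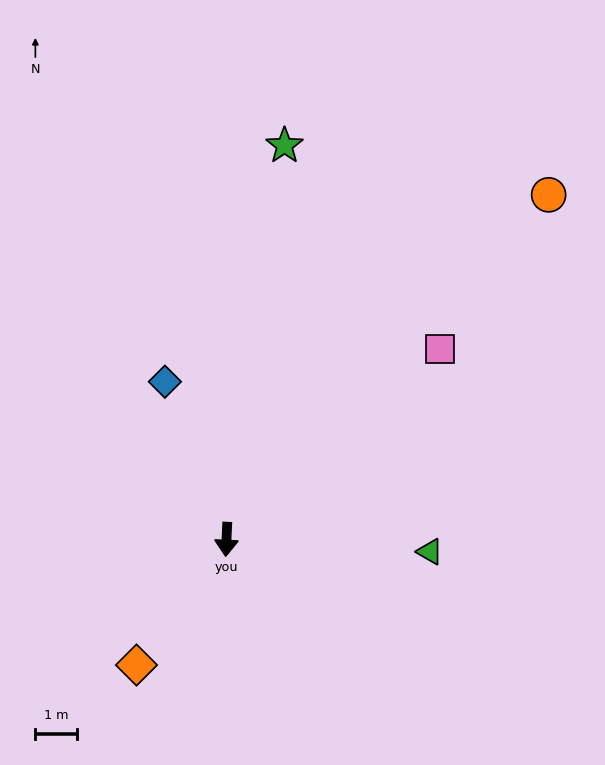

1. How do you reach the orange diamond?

turn right 33°, forward 3.7 m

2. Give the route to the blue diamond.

turn right 156°, forward 4.0 m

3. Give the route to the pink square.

turn left 134°, forward 6.8 m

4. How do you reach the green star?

turn left 174°, forward 9.5 m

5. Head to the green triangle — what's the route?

turn left 89°, forward 4.9 m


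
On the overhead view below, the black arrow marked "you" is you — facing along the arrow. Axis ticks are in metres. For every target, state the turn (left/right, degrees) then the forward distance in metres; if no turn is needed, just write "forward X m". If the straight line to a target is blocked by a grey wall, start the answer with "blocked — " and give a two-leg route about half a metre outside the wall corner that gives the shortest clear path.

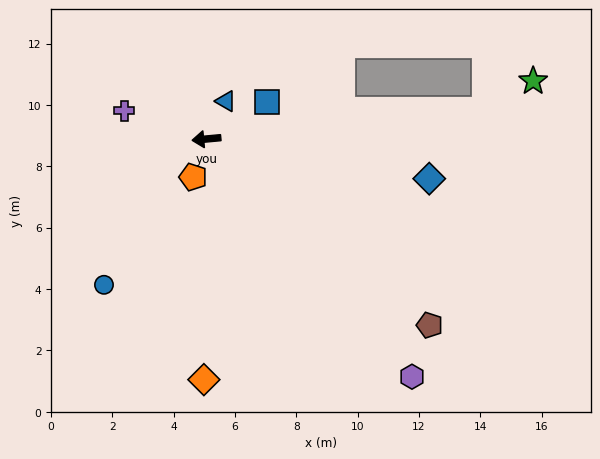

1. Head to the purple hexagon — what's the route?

turn left 126°, forward 10.2 m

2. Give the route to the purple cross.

turn right 24°, forward 2.8 m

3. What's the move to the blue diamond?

turn left 165°, forward 7.4 m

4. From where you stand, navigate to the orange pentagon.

turn left 65°, forward 1.3 m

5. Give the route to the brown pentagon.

turn left 135°, forward 9.5 m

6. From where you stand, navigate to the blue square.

turn right 154°, forward 2.3 m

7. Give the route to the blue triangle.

turn right 122°, forward 1.4 m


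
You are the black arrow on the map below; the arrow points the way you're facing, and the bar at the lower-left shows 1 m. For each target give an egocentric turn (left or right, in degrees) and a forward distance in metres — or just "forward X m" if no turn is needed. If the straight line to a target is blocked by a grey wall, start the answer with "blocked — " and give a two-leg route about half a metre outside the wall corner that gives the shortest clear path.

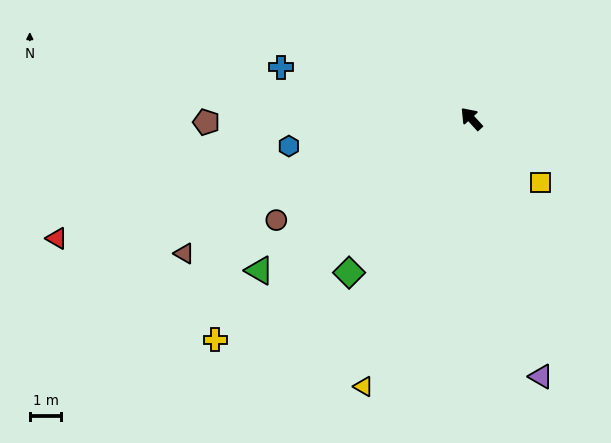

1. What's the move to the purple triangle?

turn left 153°, forward 8.4 m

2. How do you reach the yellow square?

turn right 175°, forward 3.0 m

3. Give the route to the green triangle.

turn left 83°, forward 8.2 m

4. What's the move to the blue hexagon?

turn left 56°, forward 5.8 m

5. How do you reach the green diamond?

turn left 99°, forward 6.2 m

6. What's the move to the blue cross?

turn left 32°, forward 6.2 m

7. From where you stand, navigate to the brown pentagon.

turn left 48°, forward 8.4 m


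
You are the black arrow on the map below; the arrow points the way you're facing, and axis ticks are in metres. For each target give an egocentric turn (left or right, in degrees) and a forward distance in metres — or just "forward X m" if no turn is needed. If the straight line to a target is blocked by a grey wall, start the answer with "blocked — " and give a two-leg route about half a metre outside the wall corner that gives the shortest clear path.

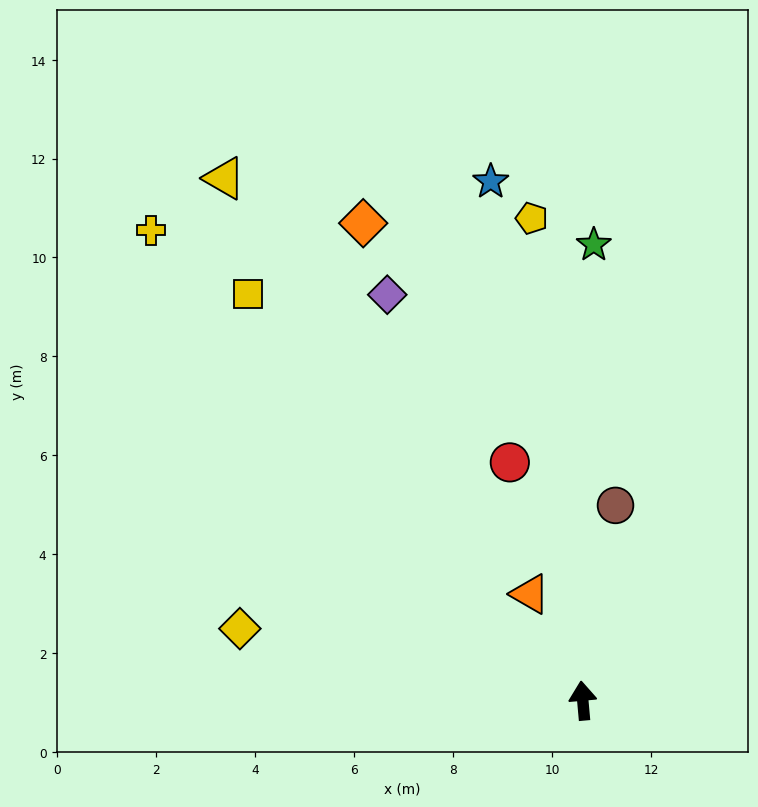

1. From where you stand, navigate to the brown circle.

turn right 15°, forward 4.0 m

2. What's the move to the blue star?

turn left 5°, forward 10.7 m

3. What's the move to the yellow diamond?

turn left 73°, forward 7.1 m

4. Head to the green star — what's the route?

turn right 6°, forward 9.2 m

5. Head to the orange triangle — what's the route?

turn left 21°, forward 2.4 m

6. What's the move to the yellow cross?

turn left 37°, forward 12.9 m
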